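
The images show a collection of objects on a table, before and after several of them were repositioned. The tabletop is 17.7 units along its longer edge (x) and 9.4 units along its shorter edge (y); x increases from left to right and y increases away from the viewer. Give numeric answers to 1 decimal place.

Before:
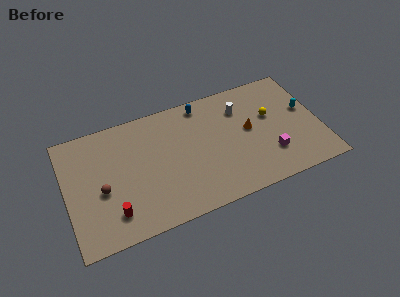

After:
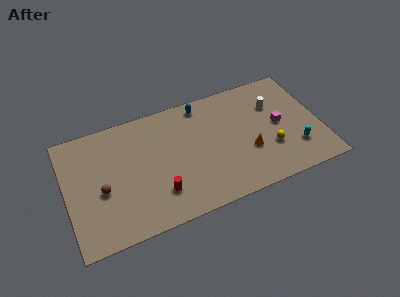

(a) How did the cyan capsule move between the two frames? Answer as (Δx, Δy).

(-1.0, -2.9)

The cyan capsule started near (16.8, 5.4) and ended near (15.8, 2.5).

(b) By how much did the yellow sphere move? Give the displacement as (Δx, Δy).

(-0.3, -2.6)

The yellow sphere started near (14.4, 5.7) and ended near (14.1, 3.1).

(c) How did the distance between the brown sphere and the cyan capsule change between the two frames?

-1.0

They were about 14.5 units apart before and 13.5 after — 1.0 units closer together.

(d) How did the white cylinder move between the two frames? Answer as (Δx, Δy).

(2.3, -0.5)

The white cylinder started near (12.4, 7.0) and ended near (14.7, 6.5).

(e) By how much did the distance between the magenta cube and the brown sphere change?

+0.8

They were about 11.7 units apart before and 12.5 after — 0.8 units further apart.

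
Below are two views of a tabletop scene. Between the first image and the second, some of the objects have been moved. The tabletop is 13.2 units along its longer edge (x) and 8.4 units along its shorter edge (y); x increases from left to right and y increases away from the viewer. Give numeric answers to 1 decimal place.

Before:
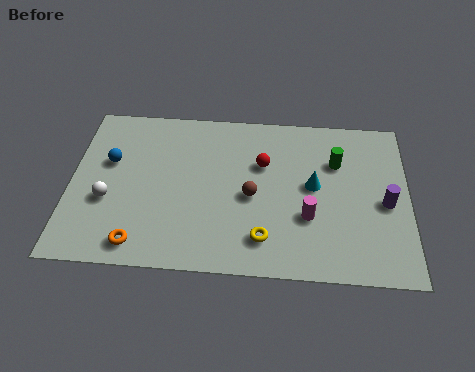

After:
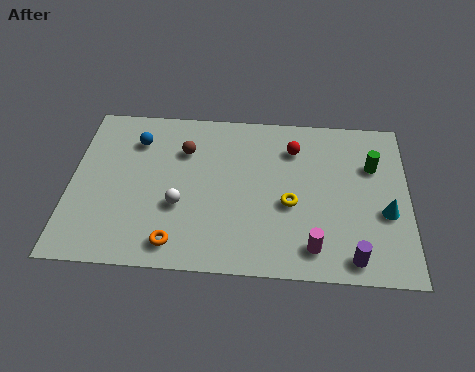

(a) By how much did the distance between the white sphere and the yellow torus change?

-2.0

They were about 6.3 units apart before and 4.3 after — 2.0 units closer together.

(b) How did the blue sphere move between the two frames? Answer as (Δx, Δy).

(1.0, 1.2)

The blue sphere was at about (1.5, 5.2) and moved to about (2.5, 6.4).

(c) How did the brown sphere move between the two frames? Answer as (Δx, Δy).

(-2.7, 2.2)

The brown sphere started near (7.1, 3.8) and ended near (4.4, 6.0).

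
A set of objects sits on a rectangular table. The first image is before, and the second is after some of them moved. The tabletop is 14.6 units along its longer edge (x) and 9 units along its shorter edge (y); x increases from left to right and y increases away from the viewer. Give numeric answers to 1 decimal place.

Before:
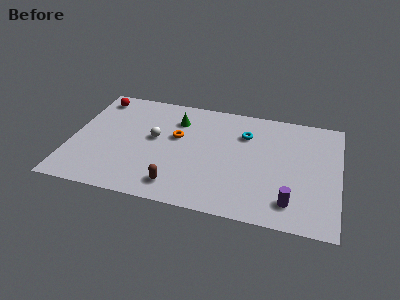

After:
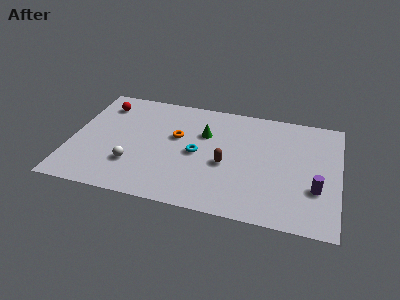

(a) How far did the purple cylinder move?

1.8

The purple cylinder was near (12.1, 1.7) before and (13.4, 3.0) after, so it travelled √(1.3² + 1.3²) ≈ 1.8 units.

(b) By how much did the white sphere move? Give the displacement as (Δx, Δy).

(-1.0, -2.4)

The white sphere was at about (4.5, 5.0) and moved to about (3.5, 2.6).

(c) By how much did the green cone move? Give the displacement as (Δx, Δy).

(1.6, -0.8)

From the two frames, the green cone sits at roughly (5.6, 6.8) before and (7.2, 6.0) after.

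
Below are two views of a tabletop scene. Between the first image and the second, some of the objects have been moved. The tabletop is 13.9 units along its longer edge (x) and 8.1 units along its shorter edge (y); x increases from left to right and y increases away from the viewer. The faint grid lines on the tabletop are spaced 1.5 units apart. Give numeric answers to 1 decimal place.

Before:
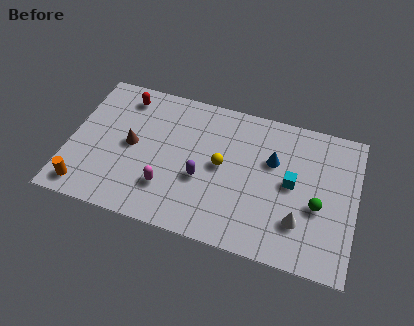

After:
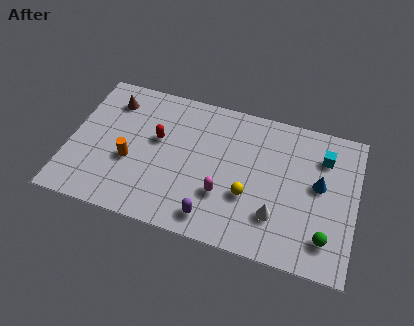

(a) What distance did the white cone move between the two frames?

1.1

From (11.3, 2.2) to (10.2, 2.2), the white cone covered √(1.1² + 0.0²) ≈ 1.1 units.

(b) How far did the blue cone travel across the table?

2.4

The blue cone moved from about (9.8, 5.2) to (12.1, 4.5), a distance of √(2.3² + 0.7²) ≈ 2.4.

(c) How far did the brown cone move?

2.6

The brown cone was near (3.0, 4.1) before and (1.8, 6.4) after, so it travelled √(1.2² + 2.3²) ≈ 2.6 units.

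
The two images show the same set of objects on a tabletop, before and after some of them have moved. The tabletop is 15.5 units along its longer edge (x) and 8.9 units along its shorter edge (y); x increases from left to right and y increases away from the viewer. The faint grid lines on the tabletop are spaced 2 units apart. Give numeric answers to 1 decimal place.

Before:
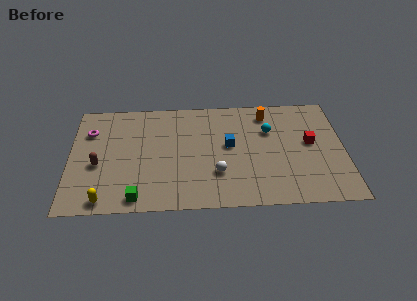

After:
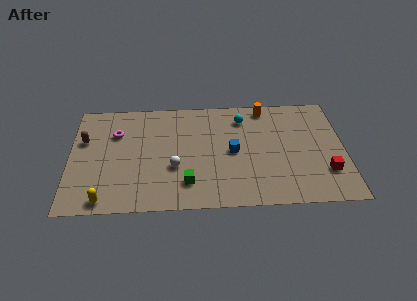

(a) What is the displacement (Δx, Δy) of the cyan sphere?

(-1.5, 1.1)

From the two frames, the cyan sphere sits at roughly (11.3, 6.0) before and (9.8, 7.1) after.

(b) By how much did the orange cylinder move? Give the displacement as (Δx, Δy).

(-0.1, 0.5)

The orange cylinder was at about (11.2, 7.4) and moved to about (11.1, 7.9).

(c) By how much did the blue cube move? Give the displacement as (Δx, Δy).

(0.2, -0.5)

The blue cube started near (9.0, 4.9) and ended near (9.2, 4.4).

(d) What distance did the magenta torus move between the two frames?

1.5

The magenta torus was near (1.1, 6.4) before and (2.6, 6.2) after, so it travelled √(1.5² + 0.2²) ≈ 1.5 units.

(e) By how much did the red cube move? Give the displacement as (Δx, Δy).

(0.8, -2.4)

From the two frames, the red cube sits at roughly (13.6, 4.9) before and (14.4, 2.5) after.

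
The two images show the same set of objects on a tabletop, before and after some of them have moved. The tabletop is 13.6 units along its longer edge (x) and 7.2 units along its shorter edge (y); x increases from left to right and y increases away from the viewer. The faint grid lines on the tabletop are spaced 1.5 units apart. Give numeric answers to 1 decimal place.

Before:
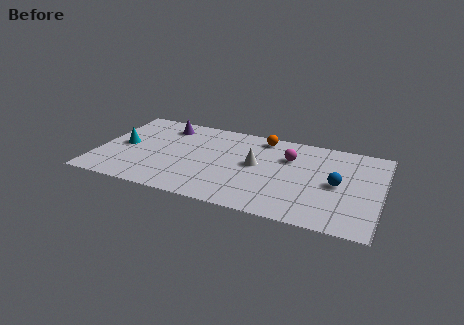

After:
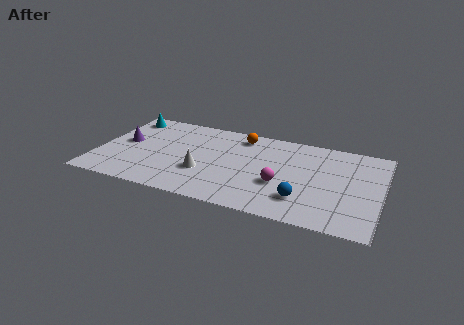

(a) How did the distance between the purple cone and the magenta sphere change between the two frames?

+1.6

Before: roughly 6.2 units apart; after: 7.8. That's 1.6 units further apart.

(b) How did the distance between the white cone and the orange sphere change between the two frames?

+1.5

The distance was about 2.4 in the first image and 3.9 in the second, so they moved 1.5 units further apart.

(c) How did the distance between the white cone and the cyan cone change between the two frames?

-0.9

Before: roughly 6.4 units apart; after: 5.5. That's 0.9 units closer together.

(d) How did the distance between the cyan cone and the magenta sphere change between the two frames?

+0.6

The distance was about 8.0 in the first image and 8.6 in the second, so they moved 0.6 units further apart.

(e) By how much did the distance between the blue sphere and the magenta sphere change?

-1.4

Before: roughly 2.8 units apart; after: 1.4. That's 1.4 units closer together.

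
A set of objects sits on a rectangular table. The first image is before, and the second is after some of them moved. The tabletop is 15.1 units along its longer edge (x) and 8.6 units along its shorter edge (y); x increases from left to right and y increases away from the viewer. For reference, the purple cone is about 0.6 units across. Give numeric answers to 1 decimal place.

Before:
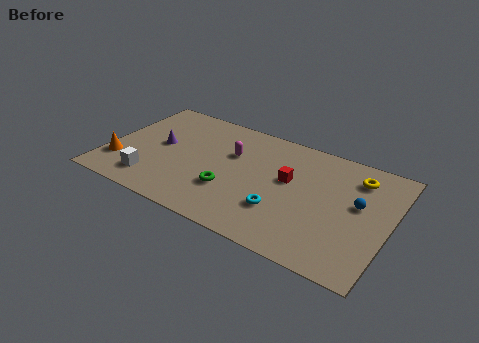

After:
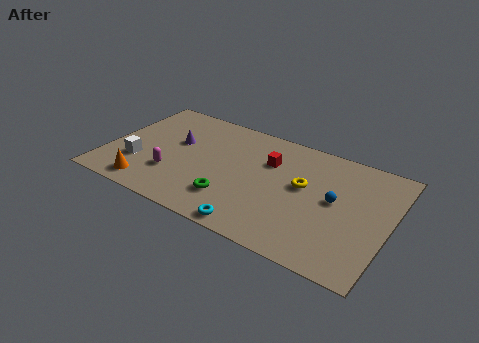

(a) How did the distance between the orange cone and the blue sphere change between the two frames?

-2.7

They were about 12.9 units apart before and 10.2 after — 2.7 units closer together.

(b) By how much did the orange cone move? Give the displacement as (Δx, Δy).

(1.8, -1.1)

From the two frames, the orange cone sits at roughly (0.8, 2.3) before and (2.6, 1.2) after.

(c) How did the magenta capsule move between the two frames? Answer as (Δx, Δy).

(-2.8, -3.0)

From the two frames, the magenta capsule sits at roughly (6.5, 5.6) before and (3.7, 2.6) after.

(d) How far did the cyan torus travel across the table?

2.1

The cyan torus moved from about (9.6, 2.6) to (8.5, 0.8), a distance of √(1.1² + 1.8²) ≈ 2.1.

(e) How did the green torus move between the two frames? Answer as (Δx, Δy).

(0.2, -0.6)

The green torus started near (6.8, 2.8) and ended near (7.0, 2.2).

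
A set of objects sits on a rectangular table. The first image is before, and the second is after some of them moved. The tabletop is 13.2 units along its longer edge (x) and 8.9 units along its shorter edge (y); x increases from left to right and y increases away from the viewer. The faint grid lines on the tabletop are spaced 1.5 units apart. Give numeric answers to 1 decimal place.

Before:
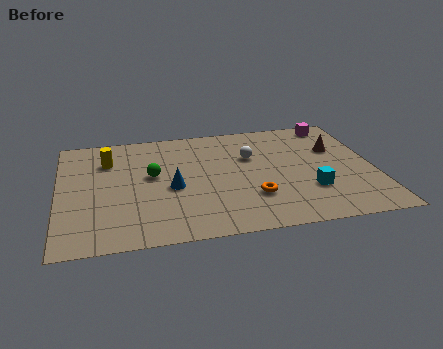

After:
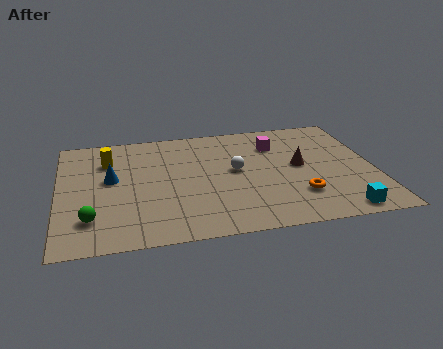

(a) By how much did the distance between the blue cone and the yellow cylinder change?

-2.2

Before: roughly 3.7 units apart; after: 1.5. That's 2.2 units closer together.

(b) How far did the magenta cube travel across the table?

2.9

The magenta cube moved from about (11.8, 7.9) to (9.2, 6.6), a distance of √(2.6² + 1.3²) ≈ 2.9.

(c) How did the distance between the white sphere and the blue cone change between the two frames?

+1.3

They were about 3.9 units apart before and 5.2 after — 1.3 units further apart.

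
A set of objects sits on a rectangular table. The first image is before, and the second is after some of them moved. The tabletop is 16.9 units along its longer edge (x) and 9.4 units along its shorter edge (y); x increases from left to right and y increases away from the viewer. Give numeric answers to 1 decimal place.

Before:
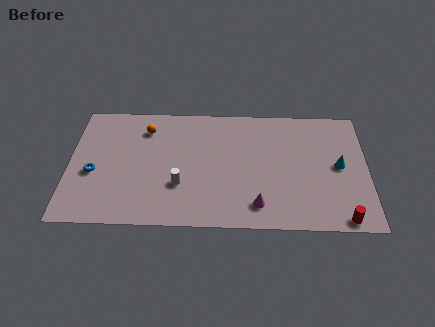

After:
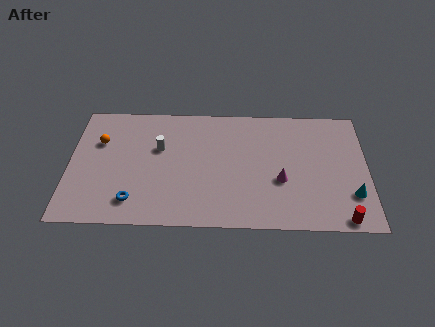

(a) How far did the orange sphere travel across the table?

2.8

From (4.3, 7.4) to (1.7, 6.3), the orange sphere covered √(2.6² + 1.1²) ≈ 2.8 units.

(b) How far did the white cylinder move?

3.0

The white cylinder was near (6.3, 3.1) before and (5.1, 5.9) after, so it travelled √(1.2² + 2.8²) ≈ 3.0 units.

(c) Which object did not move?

the red cylinder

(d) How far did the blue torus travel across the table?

3.1

The blue torus moved from about (1.4, 3.9) to (3.7, 1.8), a distance of √(2.3² + 2.1²) ≈ 3.1.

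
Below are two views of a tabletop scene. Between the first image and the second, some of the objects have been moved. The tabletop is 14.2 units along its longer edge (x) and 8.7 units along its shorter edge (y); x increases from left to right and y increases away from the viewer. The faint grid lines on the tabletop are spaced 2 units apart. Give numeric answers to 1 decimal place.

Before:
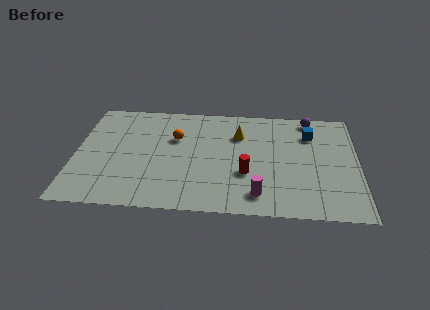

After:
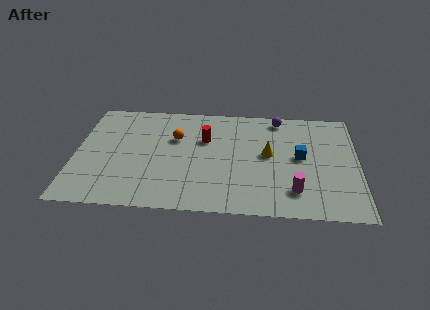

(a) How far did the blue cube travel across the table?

2.0

The blue cube was near (11.8, 6.5) before and (11.3, 4.6) after, so it travelled √(0.5² + 1.9²) ≈ 2.0 units.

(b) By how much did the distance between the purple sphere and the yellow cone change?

-0.9

The distance was about 3.9 in the first image and 3.0 in the second, so they moved 0.9 units closer together.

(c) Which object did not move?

the orange sphere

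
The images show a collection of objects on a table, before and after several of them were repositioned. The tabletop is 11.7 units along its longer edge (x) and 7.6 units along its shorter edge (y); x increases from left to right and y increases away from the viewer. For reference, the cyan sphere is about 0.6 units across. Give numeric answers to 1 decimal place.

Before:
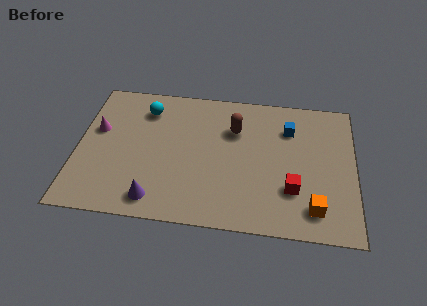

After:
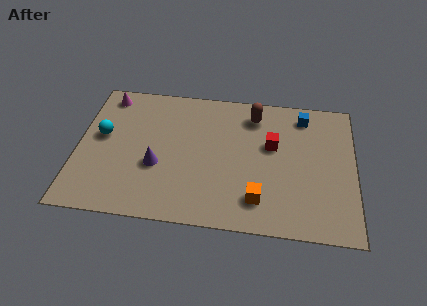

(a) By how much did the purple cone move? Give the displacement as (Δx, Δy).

(0.0, 1.8)

From the two frames, the purple cone sits at roughly (3.4, 1.1) before and (3.4, 2.9) after.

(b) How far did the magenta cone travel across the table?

2.0

The magenta cone was near (0.8, 4.6) before and (1.1, 6.6) after, so it travelled √(0.3² + 2.0²) ≈ 2.0 units.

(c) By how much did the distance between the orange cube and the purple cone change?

-2.1

They were about 6.6 units apart before and 4.5 after — 2.1 units closer together.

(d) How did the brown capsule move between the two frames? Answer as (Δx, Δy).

(0.8, 0.9)

The brown capsule was at about (6.6, 5.3) and moved to about (7.4, 6.2).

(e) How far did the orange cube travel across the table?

2.3

The orange cube was near (10.0, 1.4) before and (7.7, 1.6) after, so it travelled √(2.3² + 0.2²) ≈ 2.3 units.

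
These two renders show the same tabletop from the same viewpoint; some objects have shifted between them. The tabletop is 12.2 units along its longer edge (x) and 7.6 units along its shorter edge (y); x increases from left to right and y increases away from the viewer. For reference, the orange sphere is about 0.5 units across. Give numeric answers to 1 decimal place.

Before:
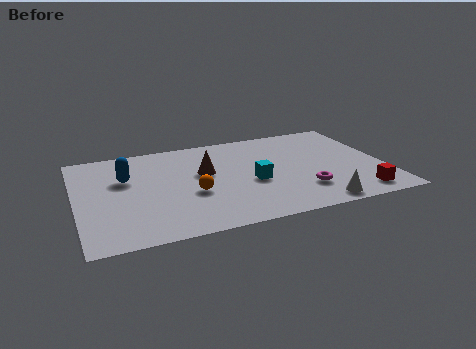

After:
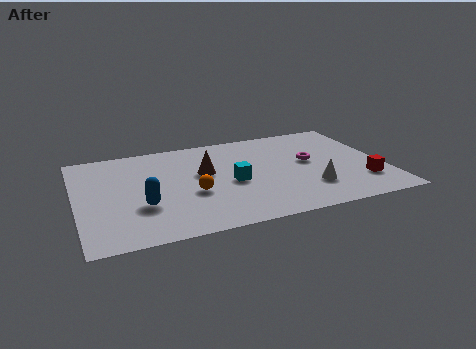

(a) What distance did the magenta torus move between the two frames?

2.3

The magenta torus moved from about (8.8, 2.0) to (9.3, 4.2), a distance of √(0.5² + 2.2²) ≈ 2.3.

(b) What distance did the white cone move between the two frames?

1.3

From (9.2, 0.8) to (9.1, 2.1), the white cone covered √(0.1² + 1.3²) ≈ 1.3 units.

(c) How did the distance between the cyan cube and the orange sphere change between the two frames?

-0.8

The distance was about 2.4 in the first image and 1.6 in the second, so they moved 0.8 units closer together.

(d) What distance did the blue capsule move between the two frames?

2.4

From (2.0, 4.9) to (2.5, 2.6), the blue capsule covered √(0.5² + 2.3²) ≈ 2.4 units.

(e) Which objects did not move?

the orange sphere and the brown cone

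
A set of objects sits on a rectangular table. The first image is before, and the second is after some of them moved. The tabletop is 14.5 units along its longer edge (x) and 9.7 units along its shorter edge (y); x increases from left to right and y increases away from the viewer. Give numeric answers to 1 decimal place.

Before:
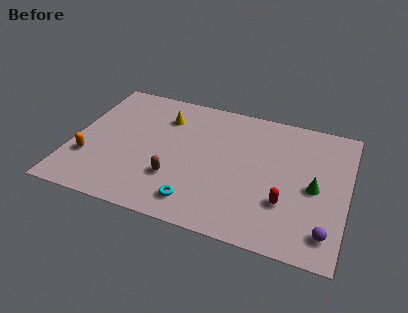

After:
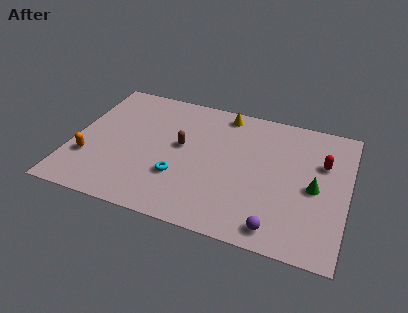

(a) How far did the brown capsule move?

2.5

The brown capsule moved from about (5.6, 2.9) to (5.7, 5.4), a distance of √(0.1² + 2.5²) ≈ 2.5.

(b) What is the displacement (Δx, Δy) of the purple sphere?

(-2.5, -0.5)

From the two frames, the purple sphere sits at roughly (13.6, 1.7) before and (11.1, 1.2) after.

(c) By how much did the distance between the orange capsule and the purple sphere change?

-2.4

They were about 12.7 units apart before and 10.3 after — 2.4 units closer together.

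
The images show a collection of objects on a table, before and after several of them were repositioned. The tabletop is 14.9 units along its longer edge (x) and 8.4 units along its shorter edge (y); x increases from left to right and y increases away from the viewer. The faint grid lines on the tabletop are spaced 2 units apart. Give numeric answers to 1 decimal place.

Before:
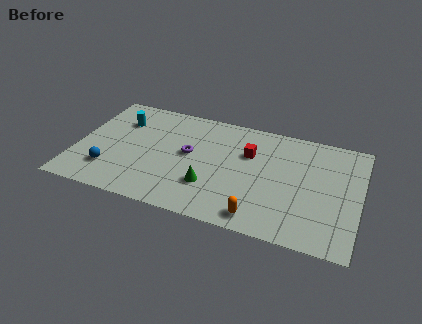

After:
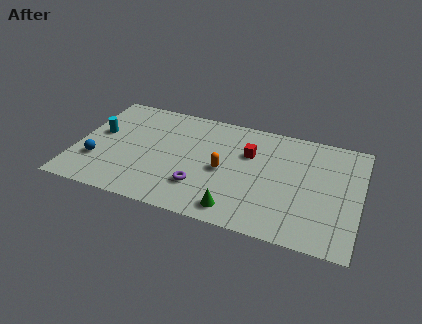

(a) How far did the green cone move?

2.0

The green cone was near (7.2, 2.5) before and (8.7, 1.2) after, so it travelled √(1.5² + 1.3²) ≈ 2.0 units.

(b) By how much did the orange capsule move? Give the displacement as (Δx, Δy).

(-2.1, 2.8)

The orange capsule was at about (9.9, 1.1) and moved to about (7.8, 3.9).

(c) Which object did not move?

the red cube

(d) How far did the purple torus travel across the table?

2.4

The purple torus was near (5.9, 4.6) before and (6.7, 2.3) after, so it travelled √(0.8² + 2.3²) ≈ 2.4 units.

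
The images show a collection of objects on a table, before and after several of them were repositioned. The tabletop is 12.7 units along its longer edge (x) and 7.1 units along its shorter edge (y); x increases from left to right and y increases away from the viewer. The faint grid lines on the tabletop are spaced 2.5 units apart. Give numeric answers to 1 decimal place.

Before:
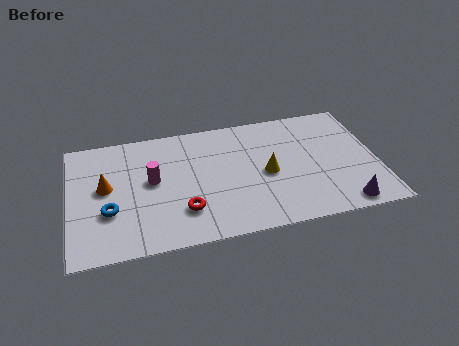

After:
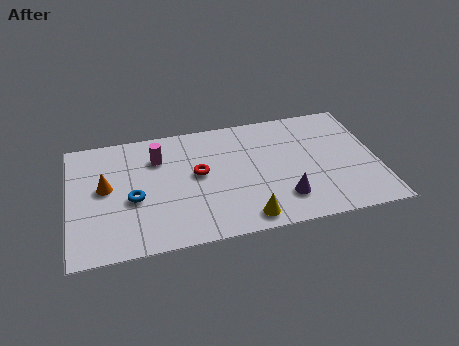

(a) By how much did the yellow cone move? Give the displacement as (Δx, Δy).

(-1.0, -2.4)

From the two frames, the yellow cone sits at roughly (8.1, 3.3) before and (7.1, 0.9) after.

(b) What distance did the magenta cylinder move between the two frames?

1.3

The magenta cylinder moved from about (3.4, 3.9) to (3.7, 5.2), a distance of √(0.3² + 1.3²) ≈ 1.3.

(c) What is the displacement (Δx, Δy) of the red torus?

(0.7, 2.0)

From the two frames, the red torus sits at roughly (4.6, 1.9) before and (5.3, 3.9) after.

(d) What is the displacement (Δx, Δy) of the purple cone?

(-2.4, 0.9)

The purple cone started near (11.1, 0.8) and ended near (8.7, 1.7).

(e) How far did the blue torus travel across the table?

1.1

The blue torus moved from about (1.6, 2.5) to (2.6, 3.0), a distance of √(1.0² + 0.5²) ≈ 1.1.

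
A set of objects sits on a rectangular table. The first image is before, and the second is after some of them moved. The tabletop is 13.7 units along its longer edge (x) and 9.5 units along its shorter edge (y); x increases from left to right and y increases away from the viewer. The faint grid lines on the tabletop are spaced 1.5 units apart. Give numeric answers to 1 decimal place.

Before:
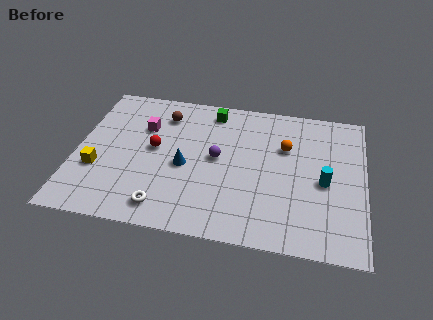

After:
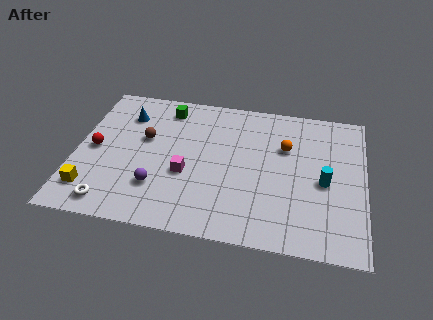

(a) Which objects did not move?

the orange sphere and the cyan cylinder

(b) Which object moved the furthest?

the blue cone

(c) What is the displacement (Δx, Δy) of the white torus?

(-2.5, -0.2)

The white torus started near (4.4, 1.4) and ended near (1.9, 1.2).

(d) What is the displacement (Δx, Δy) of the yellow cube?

(-0.2, -1.4)

The yellow cube was at about (1.1, 3.3) and moved to about (0.9, 1.9).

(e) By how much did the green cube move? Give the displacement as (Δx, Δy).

(-2.2, -0.2)

The green cube was at about (6.3, 8.2) and moved to about (4.1, 8.0).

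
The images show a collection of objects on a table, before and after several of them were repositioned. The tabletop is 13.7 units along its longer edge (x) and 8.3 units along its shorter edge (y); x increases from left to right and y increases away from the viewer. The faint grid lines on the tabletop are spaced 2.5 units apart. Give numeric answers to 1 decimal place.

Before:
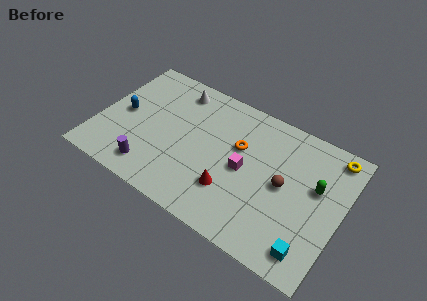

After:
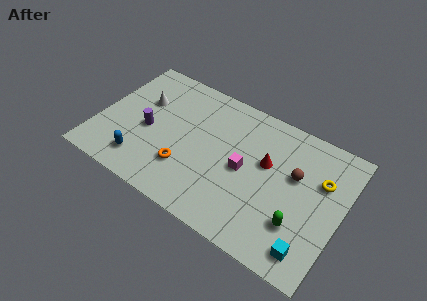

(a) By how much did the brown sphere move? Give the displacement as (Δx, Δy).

(0.5, 0.9)

The brown sphere started near (10.5, 4.2) and ended near (11.0, 5.1).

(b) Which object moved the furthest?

the orange torus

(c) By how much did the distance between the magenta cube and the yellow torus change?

-1.2

The distance was about 5.6 in the first image and 4.4 in the second, so they moved 1.2 units closer together.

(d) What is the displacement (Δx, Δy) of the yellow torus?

(-0.4, -1.8)

The yellow torus started near (12.8, 7.3) and ended near (12.4, 5.5).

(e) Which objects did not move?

the magenta cube and the cyan cube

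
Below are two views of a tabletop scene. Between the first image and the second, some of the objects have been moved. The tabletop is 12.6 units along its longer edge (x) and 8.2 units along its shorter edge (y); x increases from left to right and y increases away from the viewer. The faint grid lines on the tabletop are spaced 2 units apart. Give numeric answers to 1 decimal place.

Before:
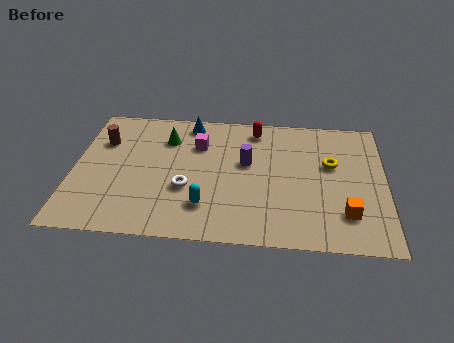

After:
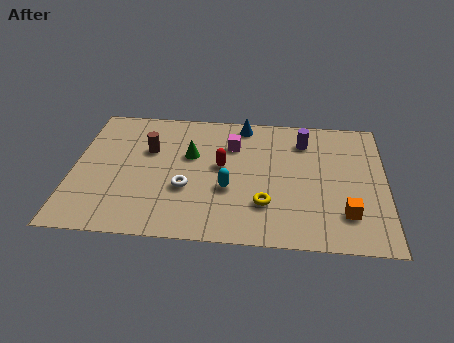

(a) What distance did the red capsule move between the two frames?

2.8

The red capsule was near (7.3, 7.0) before and (6.0, 4.5) after, so it travelled √(1.3² + 2.5²) ≈ 2.8 units.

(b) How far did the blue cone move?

2.2

The blue cone was near (4.6, 7.2) before and (6.8, 7.3) after, so it travelled √(2.2² + 0.1²) ≈ 2.2 units.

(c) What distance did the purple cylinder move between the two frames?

2.8

From (7.0, 4.8) to (9.3, 6.4), the purple cylinder covered √(2.3² + 1.6²) ≈ 2.8 units.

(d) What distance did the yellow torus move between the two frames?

3.7

The yellow torus moved from about (10.4, 5.0) to (7.8, 2.3), a distance of √(2.6² + 2.7²) ≈ 3.7.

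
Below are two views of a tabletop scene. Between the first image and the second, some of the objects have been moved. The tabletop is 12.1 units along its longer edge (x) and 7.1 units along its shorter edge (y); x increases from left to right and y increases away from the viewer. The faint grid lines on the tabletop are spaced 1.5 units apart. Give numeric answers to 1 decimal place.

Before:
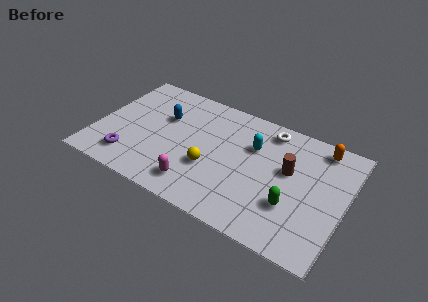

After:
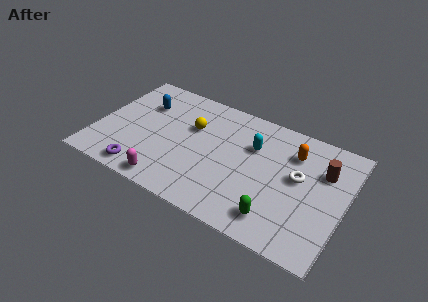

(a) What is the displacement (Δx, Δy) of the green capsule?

(-0.6, -1.0)

The green capsule was at about (9.7, 2.3) and moved to about (9.1, 1.3).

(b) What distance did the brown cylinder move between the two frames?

1.7

From (9.3, 4.2) to (10.9, 4.9), the brown cylinder covered √(1.6² + 0.7²) ≈ 1.7 units.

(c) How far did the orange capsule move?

1.5

The orange capsule was near (10.6, 6.2) before and (9.4, 5.3) after, so it travelled √(1.2² + 0.9²) ≈ 1.5 units.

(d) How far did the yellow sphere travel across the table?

2.3

From (5.7, 2.6) to (4.5, 4.6), the yellow sphere covered √(1.2² + 2.0²) ≈ 2.3 units.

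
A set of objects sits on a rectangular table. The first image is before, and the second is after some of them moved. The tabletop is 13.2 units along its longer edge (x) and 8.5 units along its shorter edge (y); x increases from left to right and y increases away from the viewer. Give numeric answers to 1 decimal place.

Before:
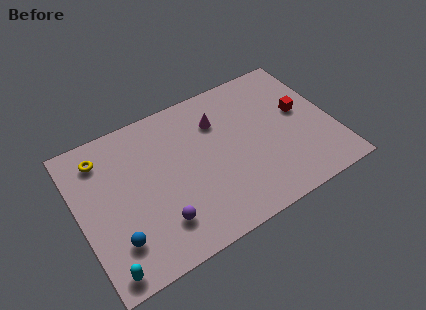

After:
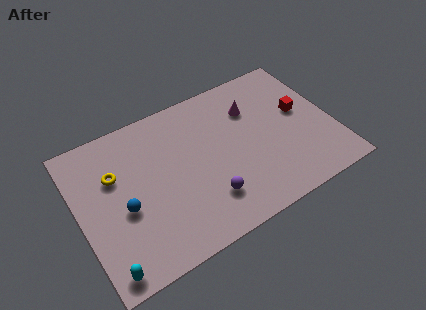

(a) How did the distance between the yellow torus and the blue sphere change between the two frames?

-2.8

The distance was about 4.8 in the first image and 2.0 in the second, so they moved 2.8 units closer together.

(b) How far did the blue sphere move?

1.6

The blue sphere was near (1.6, 2.1) before and (2.2, 3.6) after, so it travelled √(0.6² + 1.5²) ≈ 1.6 units.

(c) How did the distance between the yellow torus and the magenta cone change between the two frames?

+1.3

Before: roughly 6.0 units apart; after: 7.3. That's 1.3 units further apart.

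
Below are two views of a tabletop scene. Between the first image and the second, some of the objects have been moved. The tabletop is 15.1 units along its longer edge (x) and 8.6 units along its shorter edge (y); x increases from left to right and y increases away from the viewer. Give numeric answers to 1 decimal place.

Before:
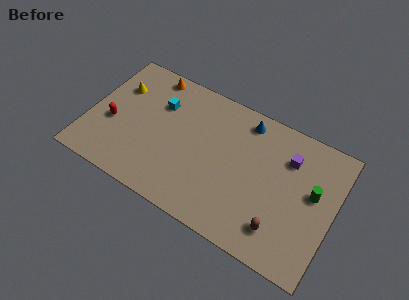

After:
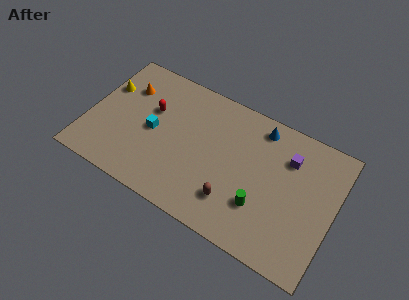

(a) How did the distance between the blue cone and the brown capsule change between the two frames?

-0.9

They were about 6.3 units apart before and 5.4 after — 0.9 units closer together.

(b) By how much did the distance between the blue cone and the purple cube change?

-0.8

They were about 3.0 units apart before and 2.2 after — 0.8 units closer together.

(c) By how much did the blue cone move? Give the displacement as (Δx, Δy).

(0.9, 0.0)

From the two frames, the blue cone sits at roughly (9.3, 7.4) before and (10.2, 7.4) after.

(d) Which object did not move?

the purple cube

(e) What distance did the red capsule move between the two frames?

2.9

From (1.5, 3.5) to (3.7, 5.4), the red capsule covered √(2.2² + 1.9²) ≈ 2.9 units.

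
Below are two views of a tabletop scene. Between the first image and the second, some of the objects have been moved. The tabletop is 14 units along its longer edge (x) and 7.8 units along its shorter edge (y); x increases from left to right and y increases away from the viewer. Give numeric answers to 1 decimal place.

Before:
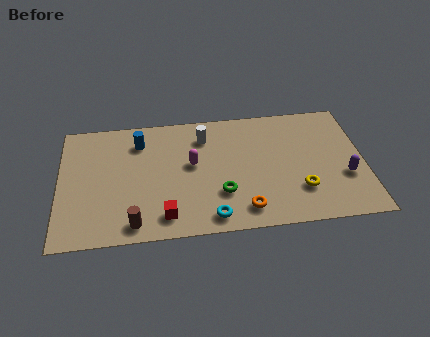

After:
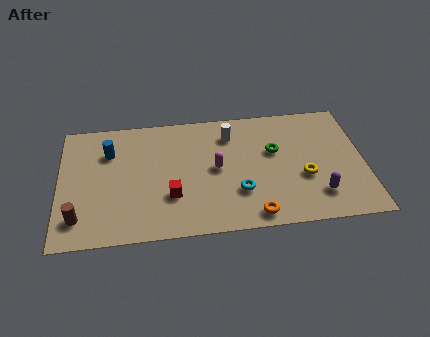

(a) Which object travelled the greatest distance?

the green torus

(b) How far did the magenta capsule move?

1.2

The magenta capsule was near (6.1, 4.4) before and (7.2, 4.0) after, so it travelled √(1.1² + 0.4²) ≈ 1.2 units.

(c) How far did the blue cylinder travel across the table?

1.5

The blue cylinder was near (3.7, 6.1) before and (2.3, 5.6) after, so it travelled √(1.4² + 0.5²) ≈ 1.5 units.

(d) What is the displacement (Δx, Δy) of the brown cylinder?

(-2.5, 0.6)

The brown cylinder started near (3.4, 1.0) and ended near (0.9, 1.6).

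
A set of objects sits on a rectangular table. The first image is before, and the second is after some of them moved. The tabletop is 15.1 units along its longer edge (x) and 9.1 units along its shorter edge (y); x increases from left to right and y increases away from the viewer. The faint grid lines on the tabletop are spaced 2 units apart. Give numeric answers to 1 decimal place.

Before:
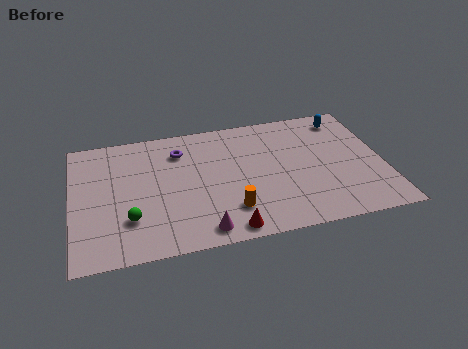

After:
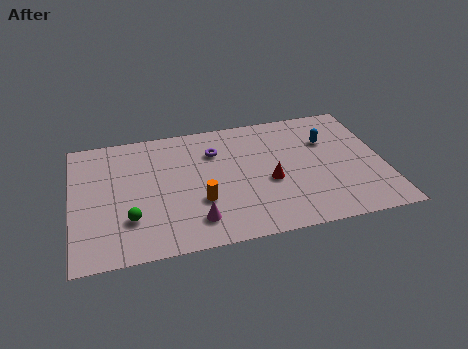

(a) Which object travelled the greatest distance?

the red cone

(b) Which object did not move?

the green sphere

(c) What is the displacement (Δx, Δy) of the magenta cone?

(-0.3, 0.7)

From the two frames, the magenta cone sits at roughly (6.1, 1.1) before and (5.8, 1.8) after.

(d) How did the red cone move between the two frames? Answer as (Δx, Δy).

(2.2, 2.9)

From the two frames, the red cone sits at roughly (7.3, 0.9) before and (9.5, 3.8) after.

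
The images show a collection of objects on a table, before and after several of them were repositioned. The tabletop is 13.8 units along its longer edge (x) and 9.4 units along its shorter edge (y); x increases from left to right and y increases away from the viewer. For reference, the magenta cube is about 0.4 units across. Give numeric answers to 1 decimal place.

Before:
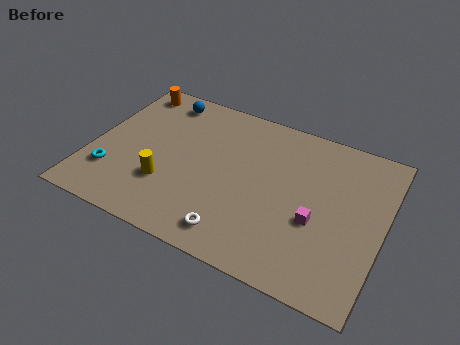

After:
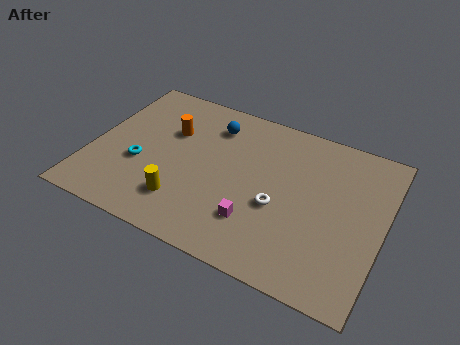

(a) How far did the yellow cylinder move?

1.1

From (3.8, 2.9) to (4.7, 2.2), the yellow cylinder covered √(0.9² + 0.7²) ≈ 1.1 units.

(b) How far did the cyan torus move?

1.6

The cyan torus moved from about (1.2, 2.5) to (2.4, 3.6), a distance of √(1.2² + 1.1²) ≈ 1.6.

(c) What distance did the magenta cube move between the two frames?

3.0

The magenta cube was near (10.8, 3.7) before and (8.1, 2.5) after, so it travelled √(2.7² + 1.2²) ≈ 3.0 units.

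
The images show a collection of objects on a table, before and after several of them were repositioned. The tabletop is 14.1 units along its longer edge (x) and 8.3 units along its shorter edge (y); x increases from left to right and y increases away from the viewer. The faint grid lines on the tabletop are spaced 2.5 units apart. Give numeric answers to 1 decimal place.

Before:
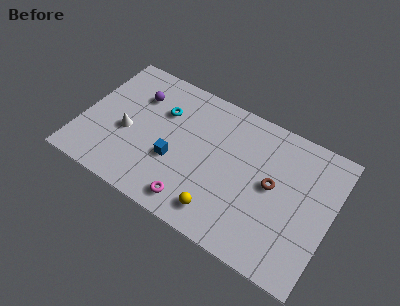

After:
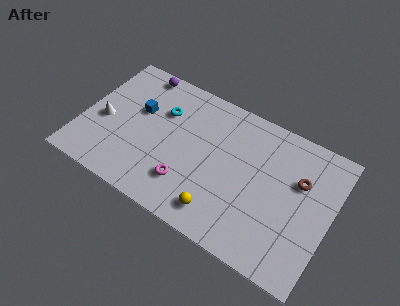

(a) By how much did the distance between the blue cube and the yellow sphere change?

+3.1

The distance was about 3.4 in the first image and 6.5 in the second, so they moved 3.1 units further apart.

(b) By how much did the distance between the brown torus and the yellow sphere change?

+1.7

They were about 3.9 units apart before and 5.6 after — 1.7 units further apart.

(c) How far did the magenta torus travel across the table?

1.0

From (6.8, 1.2) to (6.3, 2.1), the magenta torus covered √(0.5² + 0.9²) ≈ 1.0 units.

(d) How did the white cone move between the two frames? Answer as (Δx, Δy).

(-1.4, 0.1)

From the two frames, the white cone sits at roughly (2.6, 3.5) before and (1.2, 3.6) after.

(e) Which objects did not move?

the cyan torus and the yellow sphere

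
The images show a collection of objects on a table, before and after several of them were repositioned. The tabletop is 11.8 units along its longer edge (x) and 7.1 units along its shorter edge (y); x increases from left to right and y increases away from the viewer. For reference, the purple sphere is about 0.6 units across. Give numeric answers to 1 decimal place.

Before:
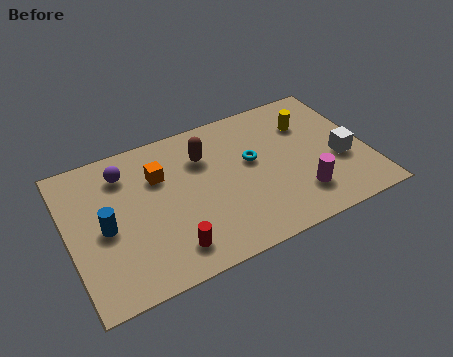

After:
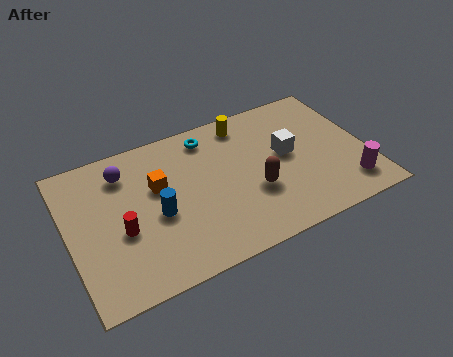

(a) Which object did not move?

the purple sphere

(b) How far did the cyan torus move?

2.4

The cyan torus was near (7.3, 4.1) before and (5.8, 6.0) after, so it travelled √(1.5² + 1.9²) ≈ 2.4 units.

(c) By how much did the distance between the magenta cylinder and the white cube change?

+1.2

Before: roughly 2.1 units apart; after: 3.3. That's 1.2 units further apart.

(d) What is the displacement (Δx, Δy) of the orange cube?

(-0.1, -0.5)

The orange cube was at about (3.7, 4.9) and moved to about (3.6, 4.4).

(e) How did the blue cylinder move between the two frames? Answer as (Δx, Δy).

(2.0, -0.2)

The blue cylinder started near (1.4, 3.3) and ended near (3.4, 3.1).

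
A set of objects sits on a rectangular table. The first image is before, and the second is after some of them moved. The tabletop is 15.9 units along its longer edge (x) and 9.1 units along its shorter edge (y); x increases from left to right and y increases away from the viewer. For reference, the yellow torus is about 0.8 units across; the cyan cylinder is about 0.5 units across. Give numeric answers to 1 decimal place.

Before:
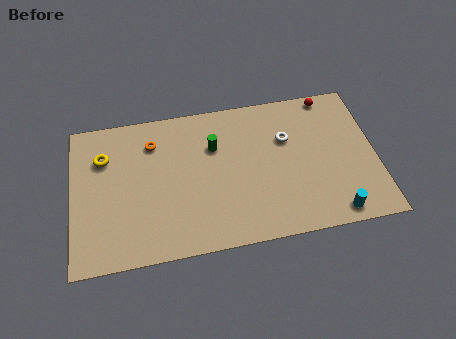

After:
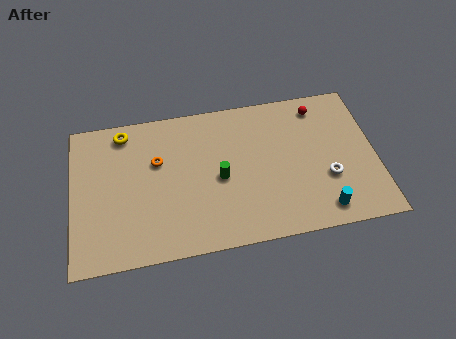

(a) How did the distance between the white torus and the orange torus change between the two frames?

+2.1

They were about 7.1 units apart before and 9.2 after — 2.1 units further apart.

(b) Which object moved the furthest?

the white torus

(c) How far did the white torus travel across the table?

3.4

The white torus moved from about (11.3, 6.0) to (13.3, 3.2), a distance of √(2.0² + 2.8²) ≈ 3.4.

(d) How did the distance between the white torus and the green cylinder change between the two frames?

+1.9

They were about 3.8 units apart before and 5.7 after — 1.9 units further apart.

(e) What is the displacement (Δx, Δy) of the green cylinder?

(0.2, -2.0)

From the two frames, the green cylinder sits at roughly (7.5, 6.2) before and (7.7, 4.2) after.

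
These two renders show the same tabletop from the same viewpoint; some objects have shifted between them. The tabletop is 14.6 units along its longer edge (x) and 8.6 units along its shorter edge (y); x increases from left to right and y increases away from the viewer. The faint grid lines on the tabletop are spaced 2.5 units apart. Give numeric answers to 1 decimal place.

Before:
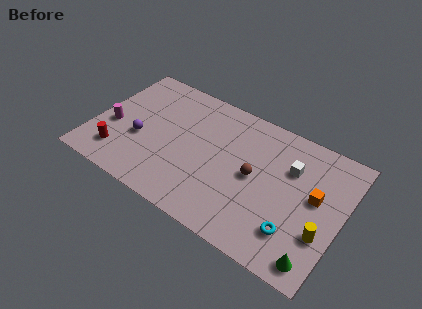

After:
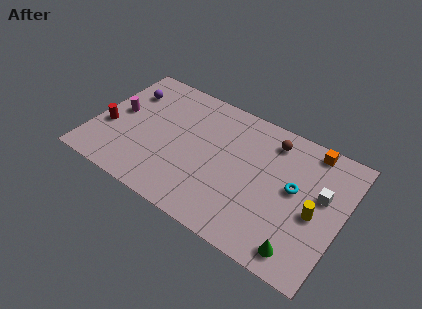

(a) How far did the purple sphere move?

3.2

The purple sphere was near (2.8, 3.4) before and (1.5, 6.3) after, so it travelled √(1.3² + 2.9²) ≈ 3.2 units.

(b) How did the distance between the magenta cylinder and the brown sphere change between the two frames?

+0.7

Before: roughly 8.4 units apart; after: 9.1. That's 0.7 units further apart.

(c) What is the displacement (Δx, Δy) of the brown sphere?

(0.6, 2.8)

The brown sphere was at about (9.5, 4.3) and moved to about (10.1, 7.1).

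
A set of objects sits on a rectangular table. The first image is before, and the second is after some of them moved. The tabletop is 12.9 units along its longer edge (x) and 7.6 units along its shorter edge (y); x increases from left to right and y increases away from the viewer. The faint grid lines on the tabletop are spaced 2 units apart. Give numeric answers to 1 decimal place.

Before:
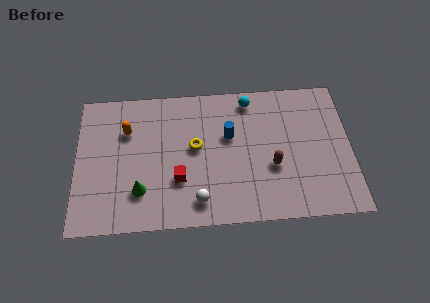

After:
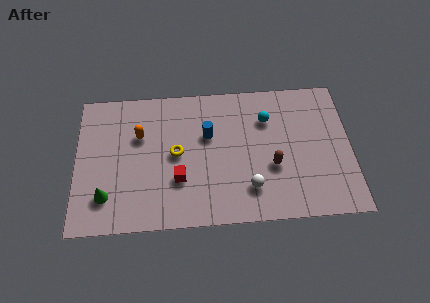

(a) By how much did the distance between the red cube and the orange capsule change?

-0.6

The distance was about 3.7 in the first image and 3.1 in the second, so they moved 0.6 units closer together.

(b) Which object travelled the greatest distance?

the white sphere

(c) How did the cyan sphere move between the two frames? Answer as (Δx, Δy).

(0.8, -1.1)

The cyan sphere started near (8.2, 6.6) and ended near (9.0, 5.5).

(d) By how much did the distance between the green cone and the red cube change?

+1.6

Before: roughly 1.9 units apart; after: 3.5. That's 1.6 units further apart.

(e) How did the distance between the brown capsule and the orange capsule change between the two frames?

-0.7

They were about 7.2 units apart before and 6.5 after — 0.7 units closer together.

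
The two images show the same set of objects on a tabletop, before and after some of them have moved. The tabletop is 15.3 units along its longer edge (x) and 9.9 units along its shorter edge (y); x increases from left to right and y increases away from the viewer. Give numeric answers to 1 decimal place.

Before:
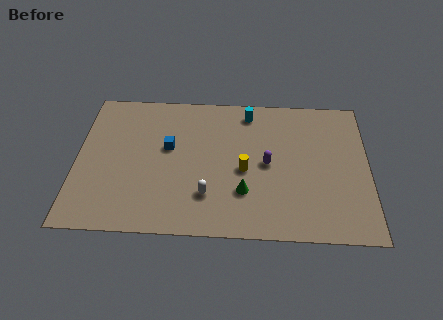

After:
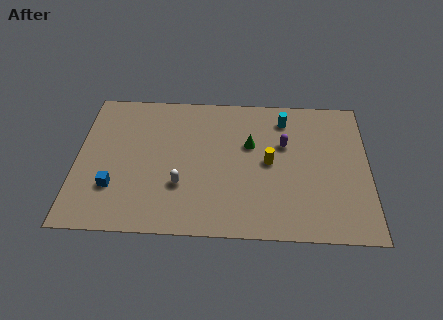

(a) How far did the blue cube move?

4.0

From (4.8, 5.8) to (2.0, 2.9), the blue cube covered √(2.8² + 2.9²) ≈ 4.0 units.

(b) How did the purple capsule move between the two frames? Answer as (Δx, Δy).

(0.9, 1.4)

The purple capsule was at about (10.0, 4.9) and moved to about (10.9, 6.3).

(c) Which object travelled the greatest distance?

the blue cube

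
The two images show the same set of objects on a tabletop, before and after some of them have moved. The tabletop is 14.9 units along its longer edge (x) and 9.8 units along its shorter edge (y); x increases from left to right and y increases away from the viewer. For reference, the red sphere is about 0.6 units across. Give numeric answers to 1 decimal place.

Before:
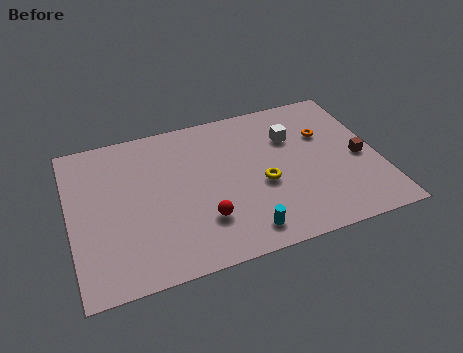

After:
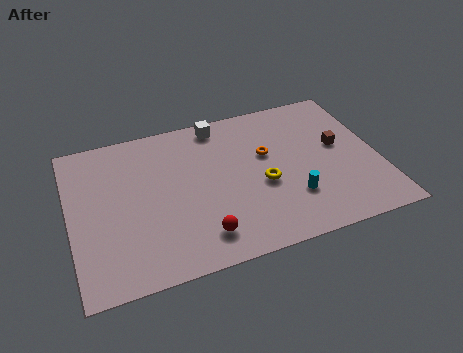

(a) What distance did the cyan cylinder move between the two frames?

2.9

From (8.0, 1.4) to (10.5, 2.8), the cyan cylinder covered √(2.5² + 1.4²) ≈ 2.9 units.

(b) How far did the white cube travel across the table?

3.9

The white cube moved from about (10.9, 6.8) to (7.5, 8.7), a distance of √(3.4² + 1.9²) ≈ 3.9.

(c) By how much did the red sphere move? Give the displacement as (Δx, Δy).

(-0.2, -0.9)

The red sphere started near (6.2, 2.7) and ended near (6.0, 1.8).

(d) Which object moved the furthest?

the white cube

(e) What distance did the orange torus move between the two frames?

2.9

The orange torus moved from about (12.5, 6.5) to (9.6, 6.0), a distance of √(2.9² + 0.5²) ≈ 2.9.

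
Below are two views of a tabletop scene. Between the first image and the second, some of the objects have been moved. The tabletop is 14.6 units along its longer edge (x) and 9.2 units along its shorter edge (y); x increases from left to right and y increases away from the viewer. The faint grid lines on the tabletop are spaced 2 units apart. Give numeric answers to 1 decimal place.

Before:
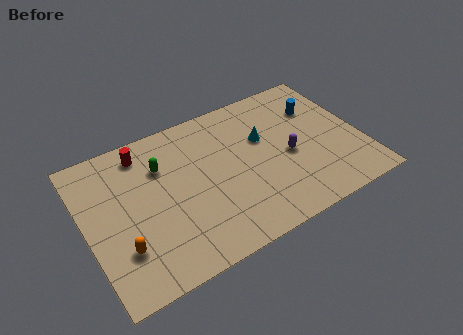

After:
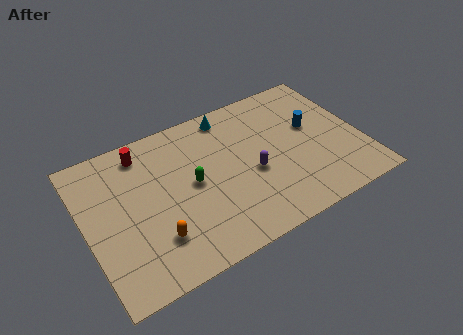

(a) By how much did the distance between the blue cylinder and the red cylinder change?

-0.3

Before: roughly 9.4 units apart; after: 9.1. That's 0.3 units closer together.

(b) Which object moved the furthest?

the cyan cone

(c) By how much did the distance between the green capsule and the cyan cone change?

-1.2

The distance was about 5.4 in the first image and 4.2 in the second, so they moved 1.2 units closer together.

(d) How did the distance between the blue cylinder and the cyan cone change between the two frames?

+1.7

They were about 3.2 units apart before and 4.9 after — 1.7 units further apart.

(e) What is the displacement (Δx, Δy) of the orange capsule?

(1.7, -0.2)

The orange capsule was at about (1.6, 2.6) and moved to about (3.3, 2.4).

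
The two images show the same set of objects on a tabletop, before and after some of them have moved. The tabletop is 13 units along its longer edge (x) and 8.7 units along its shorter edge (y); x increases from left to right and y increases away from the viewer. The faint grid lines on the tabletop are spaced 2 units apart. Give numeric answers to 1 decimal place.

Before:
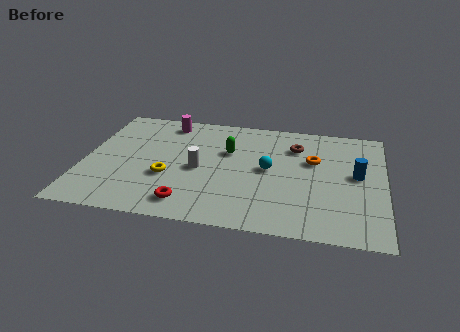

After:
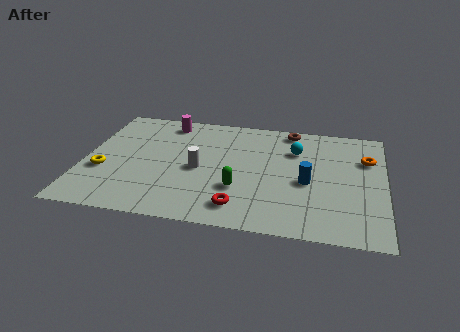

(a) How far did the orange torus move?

2.4

From (9.9, 5.5) to (12.2, 6.0), the orange torus covered √(2.3² + 0.5²) ≈ 2.4 units.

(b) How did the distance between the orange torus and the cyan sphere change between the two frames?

+1.0

Before: roughly 2.1 units apart; after: 3.1. That's 1.0 units further apart.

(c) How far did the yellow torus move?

2.8

The yellow torus moved from about (3.7, 3.2) to (0.9, 3.2), a distance of √(2.8² + 0.0²) ≈ 2.8.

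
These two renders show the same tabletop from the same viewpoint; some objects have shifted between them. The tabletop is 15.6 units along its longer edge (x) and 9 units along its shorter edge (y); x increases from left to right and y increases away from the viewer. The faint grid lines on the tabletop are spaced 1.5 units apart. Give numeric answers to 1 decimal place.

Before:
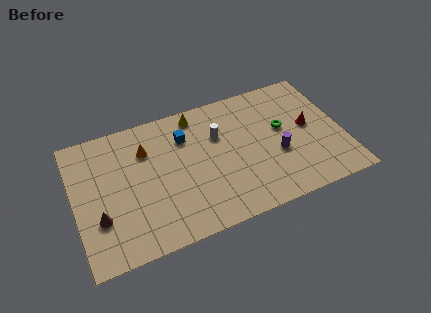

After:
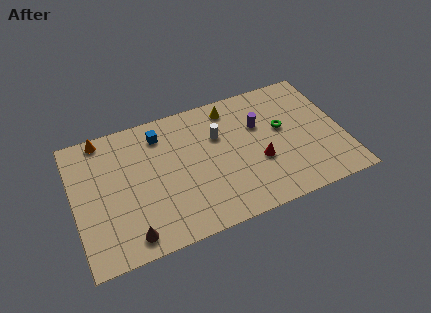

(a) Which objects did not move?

the green torus and the white cylinder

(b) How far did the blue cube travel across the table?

1.6

From (6.6, 6.6) to (5.2, 7.3), the blue cube covered √(1.4² + 0.7²) ≈ 1.6 units.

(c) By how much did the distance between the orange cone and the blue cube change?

+1.1

The distance was about 2.3 in the first image and 3.4 in the second, so they moved 1.1 units further apart.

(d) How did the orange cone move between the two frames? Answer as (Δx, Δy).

(-2.4, 1.7)

The orange cone started near (4.3, 6.5) and ended near (1.9, 8.2).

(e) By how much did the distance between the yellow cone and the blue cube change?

+2.7

The distance was about 1.5 in the first image and 4.2 in the second, so they moved 2.7 units further apart.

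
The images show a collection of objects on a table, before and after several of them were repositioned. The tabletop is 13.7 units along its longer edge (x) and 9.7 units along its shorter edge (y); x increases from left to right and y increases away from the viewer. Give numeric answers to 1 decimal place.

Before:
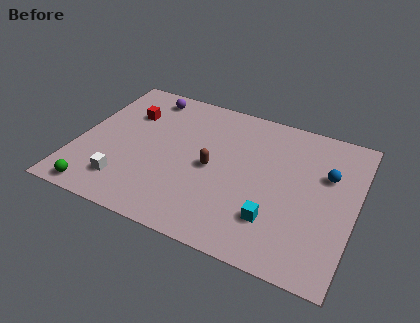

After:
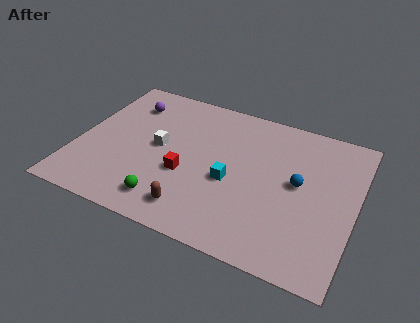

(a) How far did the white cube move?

3.3

The white cube was near (2.7, 2.0) before and (4.0, 5.0) after, so it travelled √(1.3² + 3.0²) ≈ 3.3 units.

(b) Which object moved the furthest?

the red cube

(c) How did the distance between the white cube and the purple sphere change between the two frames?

-3.3

The distance was about 6.4 in the first image and 3.1 in the second, so they moved 3.3 units closer together.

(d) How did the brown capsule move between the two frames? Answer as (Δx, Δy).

(-0.5, -3.0)

The brown capsule started near (6.7, 4.6) and ended near (6.2, 1.6).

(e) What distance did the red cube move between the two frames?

4.5

From (2.2, 6.8) to (5.5, 3.7), the red cube covered √(3.3² + 3.1²) ≈ 4.5 units.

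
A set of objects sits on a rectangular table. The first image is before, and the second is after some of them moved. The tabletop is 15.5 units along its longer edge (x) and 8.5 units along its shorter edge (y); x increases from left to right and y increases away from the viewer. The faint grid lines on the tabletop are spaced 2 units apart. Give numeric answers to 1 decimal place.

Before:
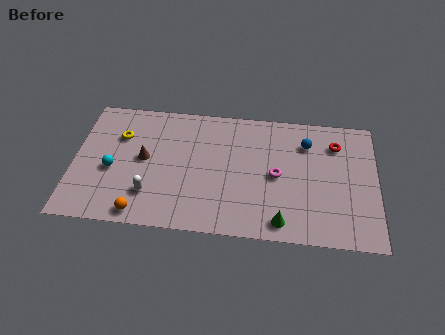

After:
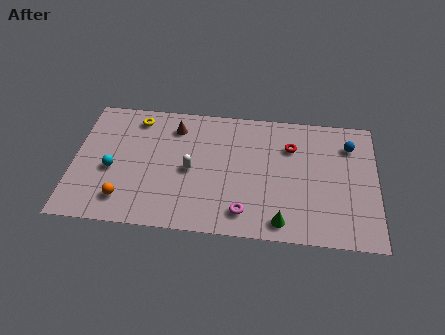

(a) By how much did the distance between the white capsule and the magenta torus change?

-2.9

The distance was about 6.7 in the first image and 3.8 in the second, so they moved 2.9 units closer together.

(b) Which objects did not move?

the cyan sphere and the green cone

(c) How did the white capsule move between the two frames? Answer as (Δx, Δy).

(2.0, 1.8)

From the two frames, the white capsule sits at roughly (4.0, 2.2) before and (6.0, 4.0) after.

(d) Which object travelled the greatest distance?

the magenta torus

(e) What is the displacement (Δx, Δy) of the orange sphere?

(-0.9, 0.8)

The orange sphere started near (3.6, 0.9) and ended near (2.7, 1.7).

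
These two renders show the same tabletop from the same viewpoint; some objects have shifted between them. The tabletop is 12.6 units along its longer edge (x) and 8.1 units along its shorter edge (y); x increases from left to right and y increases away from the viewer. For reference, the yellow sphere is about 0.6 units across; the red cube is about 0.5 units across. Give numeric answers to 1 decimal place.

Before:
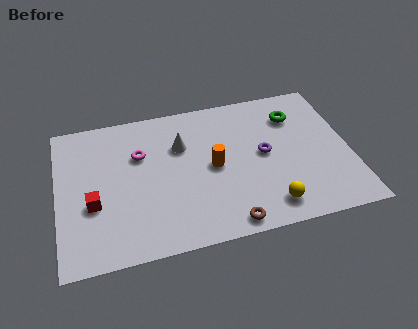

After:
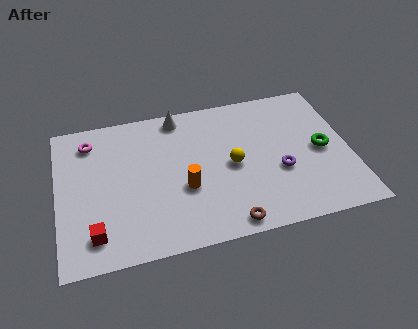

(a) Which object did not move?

the brown torus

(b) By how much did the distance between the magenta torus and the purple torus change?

+3.3

They were about 5.4 units apart before and 8.7 after — 3.3 units further apart.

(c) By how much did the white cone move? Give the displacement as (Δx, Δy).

(0.0, 1.7)

From the two frames, the white cone sits at roughly (5.4, 5.5) before and (5.4, 7.2) after.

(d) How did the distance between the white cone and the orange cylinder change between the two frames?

+2.1

They were about 2.0 units apart before and 4.1 after — 2.1 units further apart.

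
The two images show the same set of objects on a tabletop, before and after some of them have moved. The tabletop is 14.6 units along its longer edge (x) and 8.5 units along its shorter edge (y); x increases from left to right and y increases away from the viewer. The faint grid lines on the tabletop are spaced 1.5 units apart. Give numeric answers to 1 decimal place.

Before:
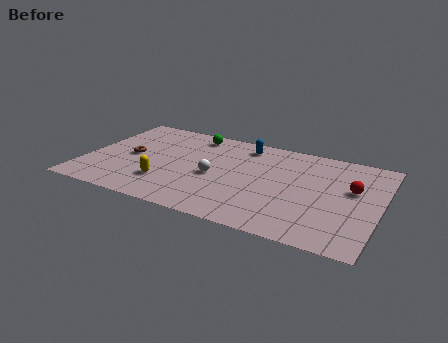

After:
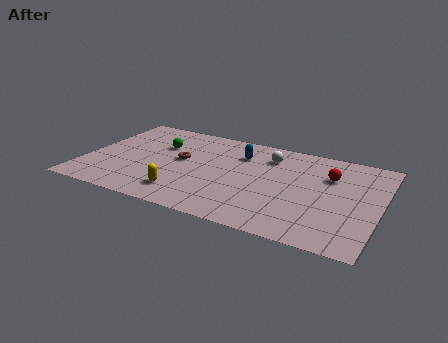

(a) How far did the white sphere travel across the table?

3.7

The white sphere moved from about (6.5, 3.8) to (8.9, 6.6), a distance of √(2.4² + 2.8²) ≈ 3.7.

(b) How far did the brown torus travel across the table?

2.5

The brown torus moved from about (2.2, 4.2) to (4.7, 4.7), a distance of √(2.5² + 0.5²) ≈ 2.5.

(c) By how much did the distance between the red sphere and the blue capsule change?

-1.5

The distance was about 6.0 in the first image and 4.5 in the second, so they moved 1.5 units closer together.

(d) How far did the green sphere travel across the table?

2.2

The green sphere moved from about (5.0, 7.3) to (3.5, 5.7), a distance of √(1.5² + 1.6²) ≈ 2.2.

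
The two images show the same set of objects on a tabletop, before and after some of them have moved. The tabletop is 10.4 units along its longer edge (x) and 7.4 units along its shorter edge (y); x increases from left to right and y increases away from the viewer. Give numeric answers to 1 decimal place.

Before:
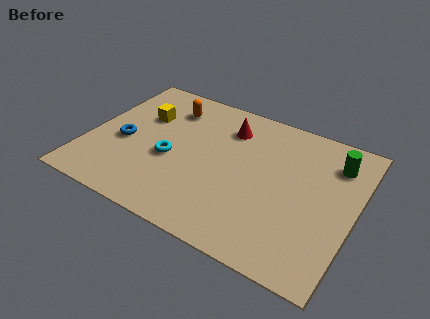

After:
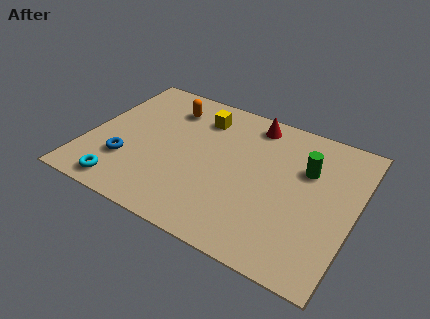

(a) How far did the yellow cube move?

2.4

The yellow cube was near (1.9, 4.9) before and (4.1, 5.8) after, so it travelled √(2.2² + 0.9²) ≈ 2.4 units.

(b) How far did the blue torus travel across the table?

1.0

The blue torus was near (1.4, 3.2) before and (1.7, 2.2) after, so it travelled √(0.3² + 1.0²) ≈ 1.0 units.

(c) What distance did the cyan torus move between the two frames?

2.7

The cyan torus moved from about (3.3, 3.1) to (1.8, 0.9), a distance of √(1.5² + 2.2²) ≈ 2.7.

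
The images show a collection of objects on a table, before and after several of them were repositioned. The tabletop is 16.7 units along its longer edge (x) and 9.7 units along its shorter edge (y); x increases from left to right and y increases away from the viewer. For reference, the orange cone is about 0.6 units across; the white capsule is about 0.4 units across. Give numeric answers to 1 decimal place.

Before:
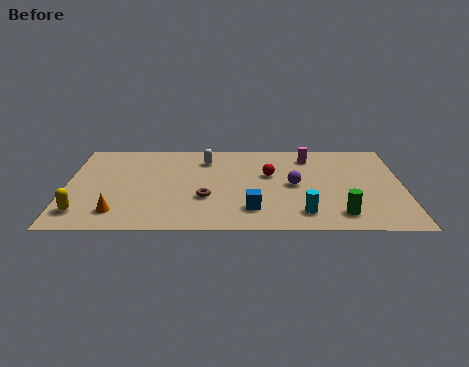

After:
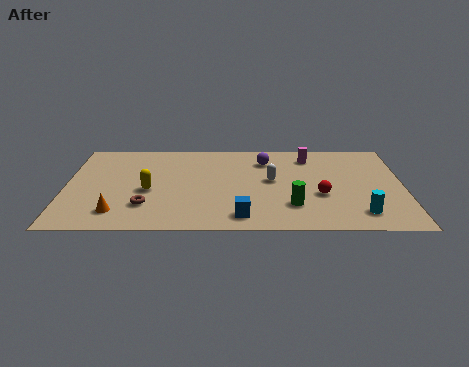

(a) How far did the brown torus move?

3.0

The brown torus moved from about (6.9, 3.4) to (4.0, 2.6), a distance of √(2.9² + 0.8²) ≈ 3.0.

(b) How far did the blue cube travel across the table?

0.9

The blue cube was near (9.2, 2.2) before and (8.7, 1.5) after, so it travelled √(0.5² + 0.7²) ≈ 0.9 units.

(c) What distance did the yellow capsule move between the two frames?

3.9

From (0.9, 1.9) to (4.1, 4.2), the yellow capsule covered √(3.2² + 2.3²) ≈ 3.9 units.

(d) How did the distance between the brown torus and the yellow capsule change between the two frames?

-4.6

They were about 6.2 units apart before and 1.6 after — 4.6 units closer together.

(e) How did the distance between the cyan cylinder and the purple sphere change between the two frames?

+4.3

Before: roughly 3.0 units apart; after: 7.3. That's 4.3 units further apart.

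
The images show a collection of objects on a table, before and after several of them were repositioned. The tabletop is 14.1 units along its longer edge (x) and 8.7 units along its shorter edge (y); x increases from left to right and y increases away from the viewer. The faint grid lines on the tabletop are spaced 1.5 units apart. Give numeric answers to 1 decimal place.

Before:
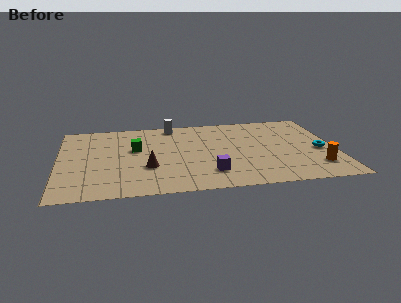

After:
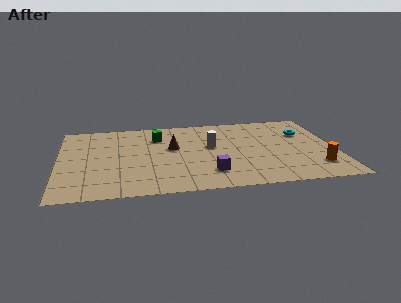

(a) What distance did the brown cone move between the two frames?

2.5

The brown cone moved from about (4.5, 3.0) to (5.8, 5.1), a distance of √(1.3² + 2.1²) ≈ 2.5.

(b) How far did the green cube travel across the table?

1.8

The green cube moved from about (3.9, 5.2) to (5.1, 6.5), a distance of √(1.2² + 1.3²) ≈ 1.8.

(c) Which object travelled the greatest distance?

the white cylinder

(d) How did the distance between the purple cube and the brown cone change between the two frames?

+0.3

The distance was about 3.3 in the first image and 3.6 in the second, so they moved 0.3 units further apart.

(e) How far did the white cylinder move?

3.4

From (5.9, 7.8) to (7.8, 5.0), the white cylinder covered √(1.9² + 2.8²) ≈ 3.4 units.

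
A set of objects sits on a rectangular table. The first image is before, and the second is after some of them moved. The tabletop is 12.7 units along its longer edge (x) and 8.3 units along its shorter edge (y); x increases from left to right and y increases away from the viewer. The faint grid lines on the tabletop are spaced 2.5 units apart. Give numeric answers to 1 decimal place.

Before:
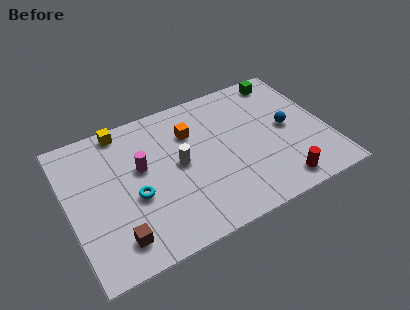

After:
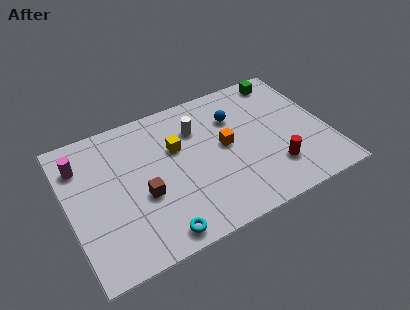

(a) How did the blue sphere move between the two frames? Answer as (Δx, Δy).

(-2.4, 1.7)

The blue sphere was at about (10.8, 4.2) and moved to about (8.4, 5.9).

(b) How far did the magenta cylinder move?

3.1

From (3.6, 4.9) to (0.8, 6.3), the magenta cylinder covered √(2.8² + 1.4²) ≈ 3.1 units.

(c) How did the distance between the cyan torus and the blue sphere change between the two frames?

-1.0

The distance was about 7.7 in the first image and 6.7 in the second, so they moved 1.0 units closer together.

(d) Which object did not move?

the green cube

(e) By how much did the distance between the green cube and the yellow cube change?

-2.1

They were about 8.1 units apart before and 6.0 after — 2.1 units closer together.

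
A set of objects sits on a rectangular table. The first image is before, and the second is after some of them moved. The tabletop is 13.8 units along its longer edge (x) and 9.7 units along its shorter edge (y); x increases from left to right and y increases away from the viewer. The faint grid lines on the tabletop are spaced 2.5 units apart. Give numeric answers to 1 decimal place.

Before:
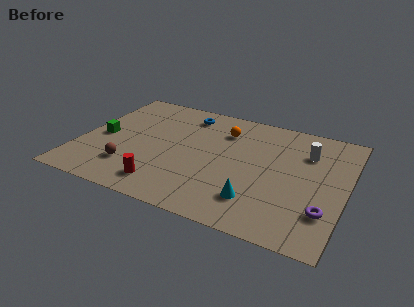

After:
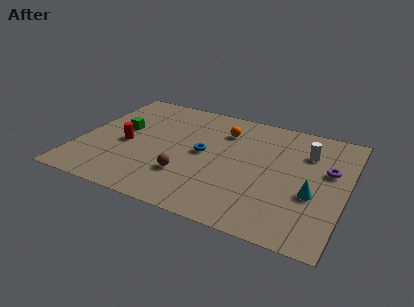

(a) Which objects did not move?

the white cylinder and the orange sphere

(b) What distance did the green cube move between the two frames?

1.3

The green cube moved from about (1.1, 4.5) to (2.0, 5.5), a distance of √(0.9² + 1.0²) ≈ 1.3.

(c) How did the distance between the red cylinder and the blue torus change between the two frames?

-2.4

Before: roughly 6.5 units apart; after: 4.1. That's 2.4 units closer together.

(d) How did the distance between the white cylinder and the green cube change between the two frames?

-1.1

Before: roughly 10.8 units apart; after: 9.7. That's 1.1 units closer together.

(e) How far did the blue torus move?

3.4

The blue torus was near (5.1, 8.1) before and (6.4, 5.0) after, so it travelled √(1.3² + 3.1²) ≈ 3.4 units.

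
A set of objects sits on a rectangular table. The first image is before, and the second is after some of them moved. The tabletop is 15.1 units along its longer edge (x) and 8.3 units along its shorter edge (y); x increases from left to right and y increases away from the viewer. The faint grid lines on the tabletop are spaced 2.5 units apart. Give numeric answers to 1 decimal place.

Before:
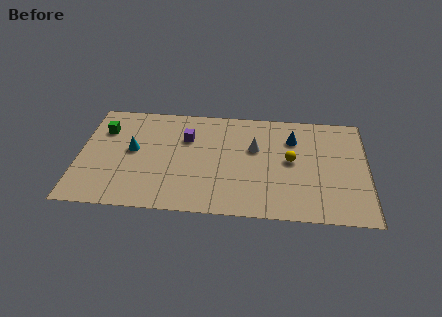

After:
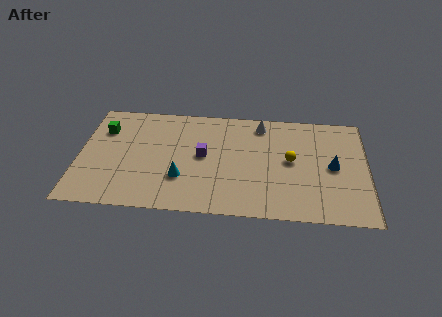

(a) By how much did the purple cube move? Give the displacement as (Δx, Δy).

(0.9, -1.3)

From the two frames, the purple cube sits at roughly (5.6, 5.7) before and (6.5, 4.4) after.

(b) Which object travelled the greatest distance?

the cyan cone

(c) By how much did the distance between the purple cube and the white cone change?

+0.4

They were about 3.6 units apart before and 4.0 after — 0.4 units further apart.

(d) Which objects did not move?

the green cube and the yellow sphere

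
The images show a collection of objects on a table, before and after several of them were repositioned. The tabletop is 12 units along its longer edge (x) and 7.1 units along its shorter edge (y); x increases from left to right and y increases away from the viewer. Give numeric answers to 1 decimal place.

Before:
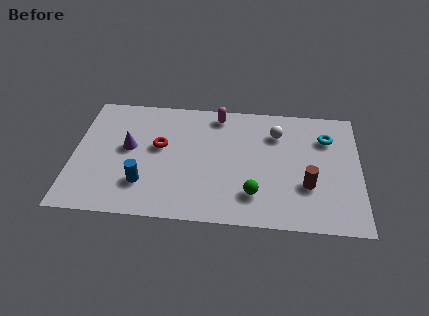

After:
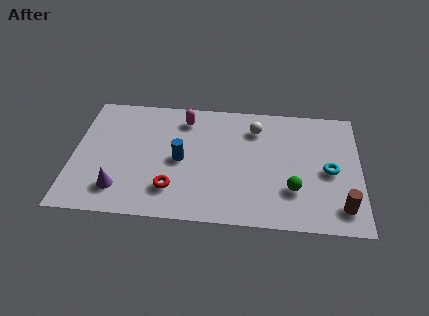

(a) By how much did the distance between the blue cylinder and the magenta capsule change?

-2.8

Before: roughly 5.2 units apart; after: 2.4. That's 2.8 units closer together.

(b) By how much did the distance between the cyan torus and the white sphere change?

+1.7

Before: roughly 2.1 units apart; after: 3.8. That's 1.7 units further apart.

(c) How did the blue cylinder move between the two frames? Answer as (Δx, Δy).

(1.5, 1.5)

The blue cylinder started near (3.0, 1.9) and ended near (4.5, 3.4).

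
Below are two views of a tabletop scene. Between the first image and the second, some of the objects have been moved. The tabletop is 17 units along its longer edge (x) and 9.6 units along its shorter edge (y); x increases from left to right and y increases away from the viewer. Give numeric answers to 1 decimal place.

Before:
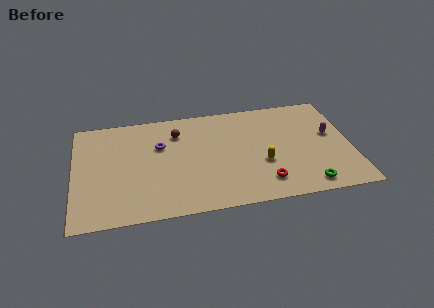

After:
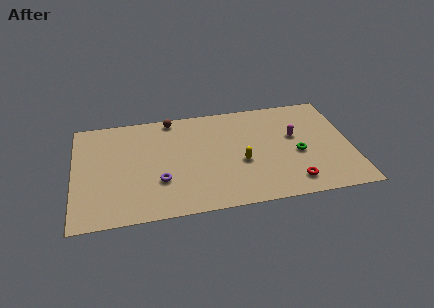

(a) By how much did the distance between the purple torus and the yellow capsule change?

-1.7

Before: roughly 6.8 units apart; after: 5.1. That's 1.7 units closer together.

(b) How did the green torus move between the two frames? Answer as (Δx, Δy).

(-0.4, 2.9)

The green torus started near (14.1, 1.2) and ended near (13.7, 4.1).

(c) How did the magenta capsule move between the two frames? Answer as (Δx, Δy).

(-2.2, 0.2)

The magenta capsule started near (15.8, 5.5) and ended near (13.6, 5.7).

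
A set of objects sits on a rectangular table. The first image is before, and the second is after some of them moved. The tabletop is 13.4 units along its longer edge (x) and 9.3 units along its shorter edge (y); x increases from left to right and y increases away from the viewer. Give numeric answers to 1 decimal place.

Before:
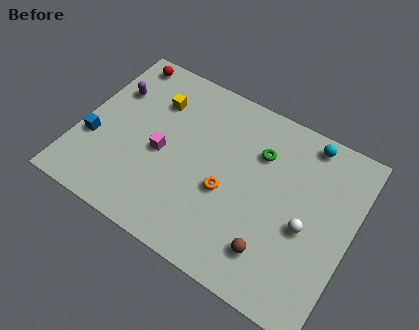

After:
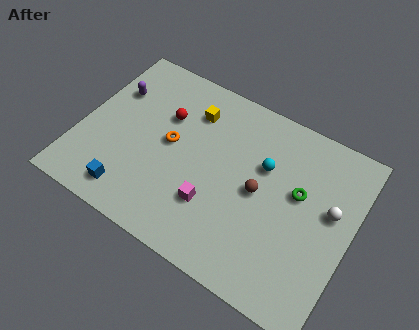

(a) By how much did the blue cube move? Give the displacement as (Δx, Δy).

(2.2, -1.9)

From the two frames, the blue cube sits at roughly (0.8, 3.3) before and (3.0, 1.4) after.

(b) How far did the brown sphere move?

2.8

The brown sphere was near (10.0, 2.0) before and (8.9, 4.6) after, so it travelled √(1.1² + 2.6²) ≈ 2.8 units.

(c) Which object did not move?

the purple capsule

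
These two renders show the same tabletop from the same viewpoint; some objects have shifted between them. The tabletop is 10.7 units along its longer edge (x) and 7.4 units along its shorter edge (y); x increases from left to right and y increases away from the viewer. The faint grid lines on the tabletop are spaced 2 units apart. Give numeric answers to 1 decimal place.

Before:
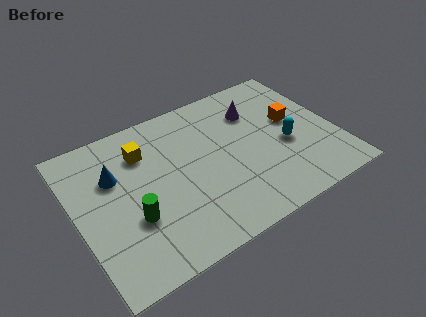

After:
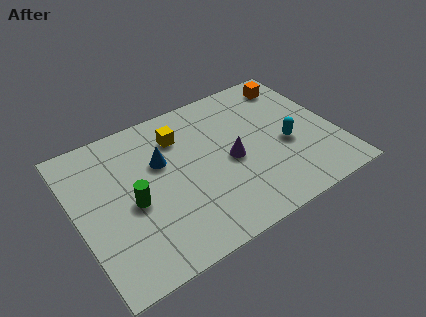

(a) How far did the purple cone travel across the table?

2.4

The purple cone moved from about (7.7, 5.4) to (6.3, 3.4), a distance of √(1.4² + 2.0²) ≈ 2.4.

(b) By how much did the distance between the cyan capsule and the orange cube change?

+2.0

Before: roughly 1.2 units apart; after: 3.2. That's 2.0 units further apart.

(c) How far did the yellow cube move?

1.5

The yellow cube moved from about (3.0, 5.5) to (4.5, 5.6), a distance of √(1.5² + 0.1²) ≈ 1.5.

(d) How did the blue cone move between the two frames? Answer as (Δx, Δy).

(1.9, -0.2)

The blue cone started near (1.7, 4.9) and ended near (3.6, 4.7).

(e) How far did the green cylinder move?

0.7

The green cylinder moved from about (2.1, 2.6) to (2.2, 3.3), a distance of √(0.1² + 0.7²) ≈ 0.7.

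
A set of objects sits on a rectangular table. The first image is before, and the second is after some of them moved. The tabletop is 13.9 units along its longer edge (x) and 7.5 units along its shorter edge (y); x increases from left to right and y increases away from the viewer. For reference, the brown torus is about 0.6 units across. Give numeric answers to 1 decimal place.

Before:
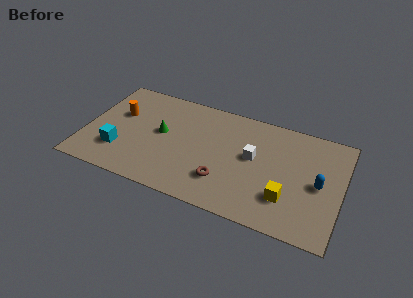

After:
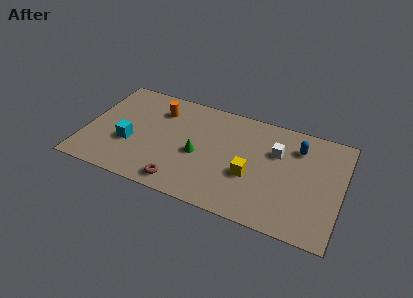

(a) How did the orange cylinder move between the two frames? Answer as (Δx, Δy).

(2.1, 1.0)

The orange cylinder started near (1.7, 4.7) and ended near (3.8, 5.7).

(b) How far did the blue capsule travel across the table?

2.5

The blue capsule moved from about (12.7, 3.6) to (11.4, 5.7), a distance of √(1.3² + 2.1²) ≈ 2.5.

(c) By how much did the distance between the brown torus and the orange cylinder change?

-1.6

The distance was about 6.6 in the first image and 5.0 in the second, so they moved 1.6 units closer together.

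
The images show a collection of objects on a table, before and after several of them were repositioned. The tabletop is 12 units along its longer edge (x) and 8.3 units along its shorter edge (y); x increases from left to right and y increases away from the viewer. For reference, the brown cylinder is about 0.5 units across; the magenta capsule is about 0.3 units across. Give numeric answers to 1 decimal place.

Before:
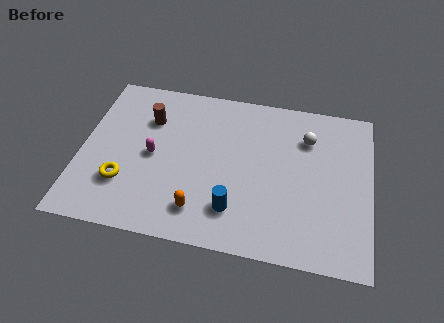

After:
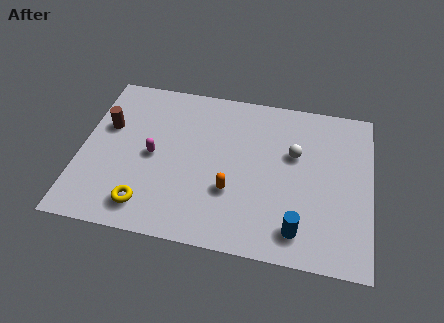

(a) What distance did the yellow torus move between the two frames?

1.4

From (1.9, 2.4) to (2.9, 1.4), the yellow torus covered √(1.0² + 1.0²) ≈ 1.4 units.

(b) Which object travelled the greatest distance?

the blue cylinder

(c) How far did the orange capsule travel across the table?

1.7

From (5.1, 1.6) to (6.3, 2.8), the orange capsule covered √(1.2² + 1.2²) ≈ 1.7 units.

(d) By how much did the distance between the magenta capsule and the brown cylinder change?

+0.4

Before: roughly 1.9 units apart; after: 2.3. That's 0.4 units further apart.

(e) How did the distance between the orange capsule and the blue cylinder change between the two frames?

+1.7

Before: roughly 1.4 units apart; after: 3.1. That's 1.7 units further apart.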